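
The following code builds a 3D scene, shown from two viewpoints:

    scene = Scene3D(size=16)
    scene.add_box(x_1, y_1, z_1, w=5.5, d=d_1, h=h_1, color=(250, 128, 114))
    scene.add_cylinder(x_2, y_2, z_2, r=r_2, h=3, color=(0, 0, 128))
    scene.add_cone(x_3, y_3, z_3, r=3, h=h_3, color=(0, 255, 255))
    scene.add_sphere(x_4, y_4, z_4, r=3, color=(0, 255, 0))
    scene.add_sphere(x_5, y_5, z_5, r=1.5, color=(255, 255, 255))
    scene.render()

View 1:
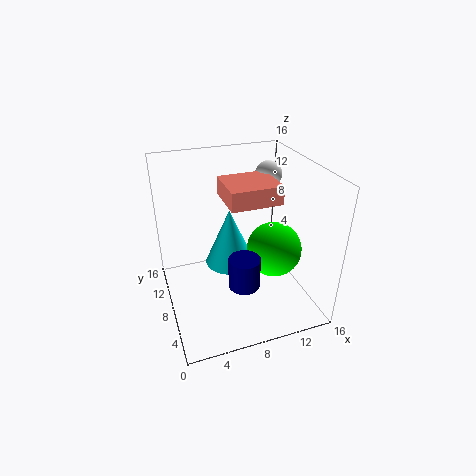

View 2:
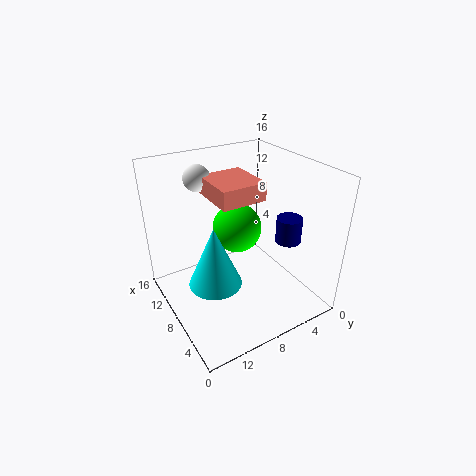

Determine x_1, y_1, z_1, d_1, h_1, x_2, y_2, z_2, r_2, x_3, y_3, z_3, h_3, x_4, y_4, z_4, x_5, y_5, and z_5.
x_1 = 6.5; y_1 = 5.5; z_1 = 12.5; d_1 = 5; h_1 = 2; x_2 = 6.5; y_2 = 2; z_2 = 6.5; r_2 = 1.5; x_3 = 8; y_3 = 11; z_3 = 3; h_3 = 7; x_4 = 11.5; y_4 = 6; z_4 = 7; x_5 = 12.5; y_5 = 10.5; z_5 = 14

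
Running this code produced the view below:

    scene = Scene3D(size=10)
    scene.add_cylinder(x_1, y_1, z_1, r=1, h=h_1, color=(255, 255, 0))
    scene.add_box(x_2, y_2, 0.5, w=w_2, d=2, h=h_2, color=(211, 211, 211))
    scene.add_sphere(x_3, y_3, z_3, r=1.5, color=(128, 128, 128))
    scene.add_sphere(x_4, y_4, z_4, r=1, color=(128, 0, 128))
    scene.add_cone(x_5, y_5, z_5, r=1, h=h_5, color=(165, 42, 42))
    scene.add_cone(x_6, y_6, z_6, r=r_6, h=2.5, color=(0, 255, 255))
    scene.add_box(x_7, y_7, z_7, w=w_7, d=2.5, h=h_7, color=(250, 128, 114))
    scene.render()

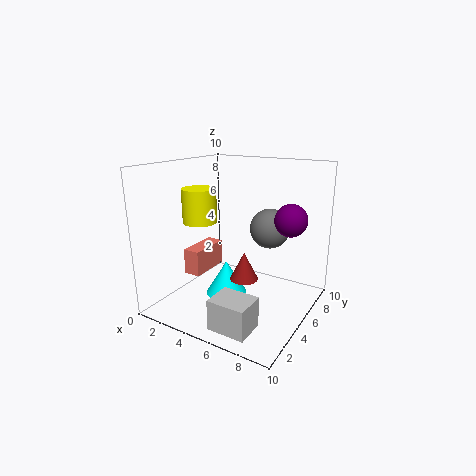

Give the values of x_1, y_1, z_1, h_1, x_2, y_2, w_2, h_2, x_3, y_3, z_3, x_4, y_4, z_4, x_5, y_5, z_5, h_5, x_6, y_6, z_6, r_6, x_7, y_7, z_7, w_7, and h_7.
x_1 = 4.5; y_1 = 1.5; z_1 = 7; h_1 = 2; x_2 = 5.5; y_2 = 0.5; w_2 = 2.5; h_2 = 2; x_3 = 6; y_3 = 8; z_3 = 5; x_4 = 9; y_4 = 4.5; z_4 = 7; x_5 = 5.5; y_5 = 5; z_5 = 2; h_5 = 2; x_6 = 4; y_6 = 5; z_6 = 0.5; r_6 = 1.5; x_7 = 4; y_7 = 0.5; z_7 = 4; w_7 = 1; h_7 = 1.5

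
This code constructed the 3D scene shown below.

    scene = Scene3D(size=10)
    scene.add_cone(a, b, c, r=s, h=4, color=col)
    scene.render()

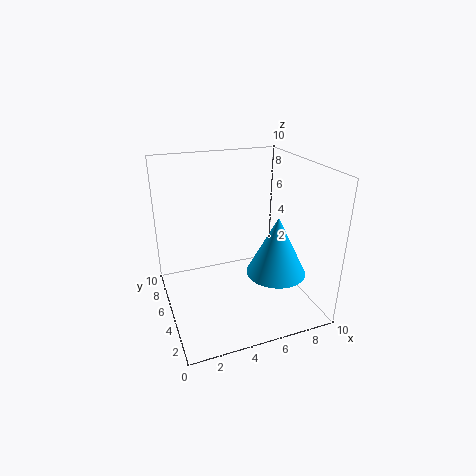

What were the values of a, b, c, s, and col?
a = 7
b = 3
c = 3
s = 2
col = 'deepskyblue'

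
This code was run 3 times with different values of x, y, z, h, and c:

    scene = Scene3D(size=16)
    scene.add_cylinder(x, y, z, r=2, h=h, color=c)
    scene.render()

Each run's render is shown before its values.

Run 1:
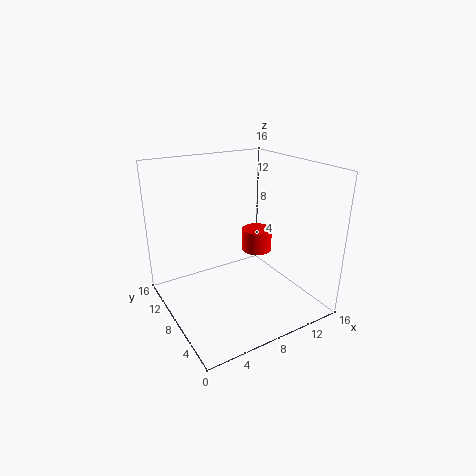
x = 14, y = 13, z = 3, h = 3, c = 'red'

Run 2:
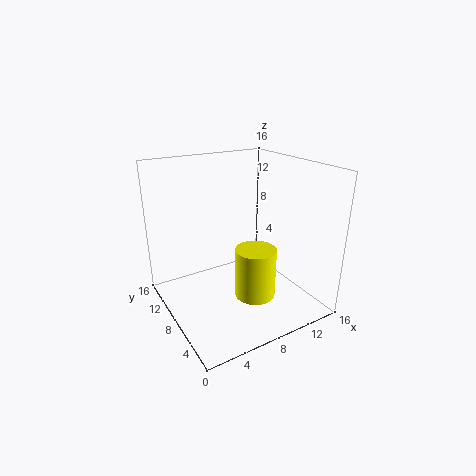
x = 7, y = 3, z = 4, h = 5, c = 'yellow'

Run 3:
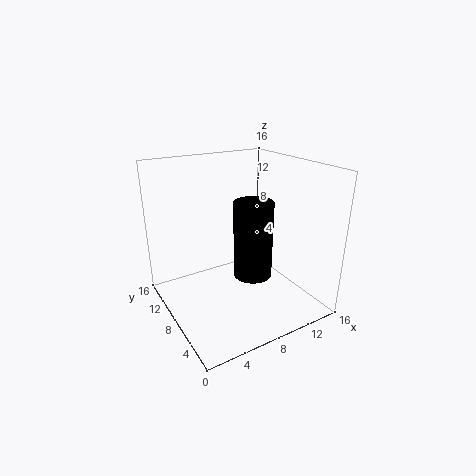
x = 8, y = 5, z = 5, h = 8, c = 'black'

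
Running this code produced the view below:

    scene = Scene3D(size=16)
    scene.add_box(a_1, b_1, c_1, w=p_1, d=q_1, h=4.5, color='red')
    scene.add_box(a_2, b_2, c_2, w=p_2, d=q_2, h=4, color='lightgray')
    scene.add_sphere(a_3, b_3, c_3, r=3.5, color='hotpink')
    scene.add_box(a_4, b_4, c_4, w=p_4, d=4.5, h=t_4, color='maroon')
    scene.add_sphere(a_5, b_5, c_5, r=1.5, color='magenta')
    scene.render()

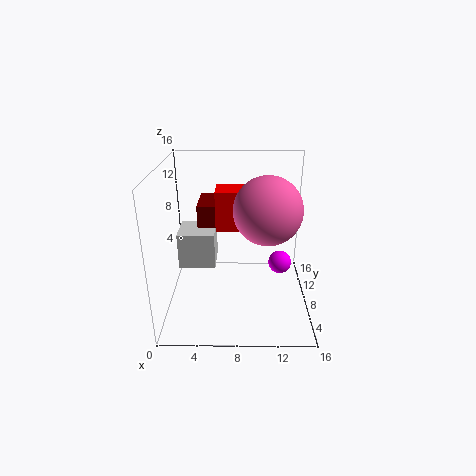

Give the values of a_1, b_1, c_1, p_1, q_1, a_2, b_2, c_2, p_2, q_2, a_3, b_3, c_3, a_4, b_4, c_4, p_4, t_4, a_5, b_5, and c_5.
a_1 = 5.5
b_1 = 8.5
c_1 = 8.5
p_1 = 4
q_1 = 3.5
a_2 = 1.5
b_2 = 6.5
c_2 = 5
p_2 = 4
q_2 = 4
a_3 = 11
b_3 = 6
c_3 = 12
a_4 = 3.5
b_4 = 8.5
c_4 = 8.5
p_4 = 3
t_4 = 3
a_5 = 13.5
b_5 = 13
c_5 = 2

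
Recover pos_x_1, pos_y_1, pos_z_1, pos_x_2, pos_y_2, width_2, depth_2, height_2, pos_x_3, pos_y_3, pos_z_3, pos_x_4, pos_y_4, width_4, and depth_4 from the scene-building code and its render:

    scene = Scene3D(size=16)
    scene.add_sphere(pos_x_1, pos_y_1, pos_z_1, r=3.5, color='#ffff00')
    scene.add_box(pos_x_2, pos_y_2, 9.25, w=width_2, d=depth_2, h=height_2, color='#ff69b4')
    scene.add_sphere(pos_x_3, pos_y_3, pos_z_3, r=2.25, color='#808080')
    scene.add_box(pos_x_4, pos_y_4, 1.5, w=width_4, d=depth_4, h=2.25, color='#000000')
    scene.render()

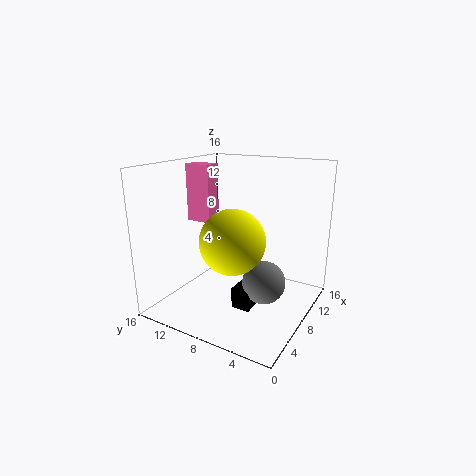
pos_x_1 = 6, pos_y_1 = 7.5, pos_z_1 = 8.25, pos_x_2 = 7.5, pos_y_2 = 11.5, width_2 = 2, depth_2 = 3, height_2 = 6.5, pos_x_3 = 6.5, pos_y_3 = 4, pos_z_3 = 4.25, pos_x_4 = 4.5, pos_y_4 = 4.75, width_4 = 3.5, depth_4 = 2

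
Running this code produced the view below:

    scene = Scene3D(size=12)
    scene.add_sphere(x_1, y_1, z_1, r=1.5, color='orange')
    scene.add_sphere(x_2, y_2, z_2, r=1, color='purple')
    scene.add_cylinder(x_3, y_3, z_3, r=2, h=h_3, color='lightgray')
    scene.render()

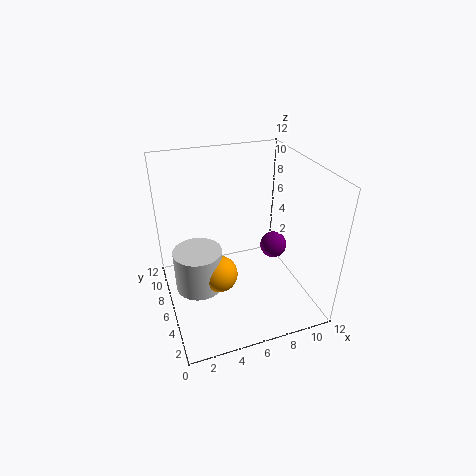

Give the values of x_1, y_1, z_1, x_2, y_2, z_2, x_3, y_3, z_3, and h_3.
x_1 = 4
y_1 = 5
z_1 = 3.5
x_2 = 8
y_2 = 3.5
z_2 = 6.5
x_3 = 2.5
y_3 = 6
z_3 = 2
h_3 = 3.5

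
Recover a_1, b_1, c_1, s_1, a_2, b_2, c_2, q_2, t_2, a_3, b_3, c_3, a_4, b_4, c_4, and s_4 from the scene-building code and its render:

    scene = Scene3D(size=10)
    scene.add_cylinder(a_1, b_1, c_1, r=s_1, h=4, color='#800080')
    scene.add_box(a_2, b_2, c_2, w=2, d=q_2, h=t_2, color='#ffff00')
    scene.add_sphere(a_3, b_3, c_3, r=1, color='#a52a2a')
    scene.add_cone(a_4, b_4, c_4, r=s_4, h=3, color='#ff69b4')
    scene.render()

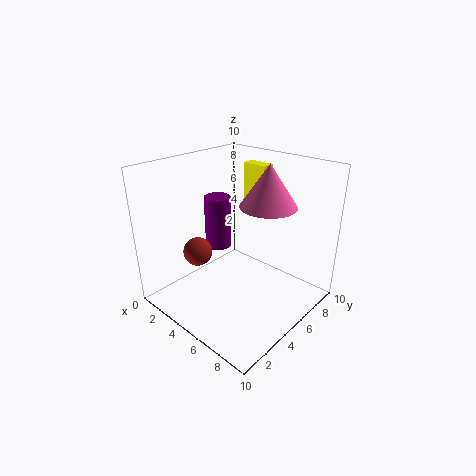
a_1 = 2, b_1 = 6, c_1 = 3, s_1 = 1, a_2 = 2, b_2 = 9, c_2 = 5, q_2 = 1, t_2 = 4, a_3 = 3, b_3 = 3, c_3 = 4, a_4 = 6, b_4 = 7, c_4 = 7, s_4 = 2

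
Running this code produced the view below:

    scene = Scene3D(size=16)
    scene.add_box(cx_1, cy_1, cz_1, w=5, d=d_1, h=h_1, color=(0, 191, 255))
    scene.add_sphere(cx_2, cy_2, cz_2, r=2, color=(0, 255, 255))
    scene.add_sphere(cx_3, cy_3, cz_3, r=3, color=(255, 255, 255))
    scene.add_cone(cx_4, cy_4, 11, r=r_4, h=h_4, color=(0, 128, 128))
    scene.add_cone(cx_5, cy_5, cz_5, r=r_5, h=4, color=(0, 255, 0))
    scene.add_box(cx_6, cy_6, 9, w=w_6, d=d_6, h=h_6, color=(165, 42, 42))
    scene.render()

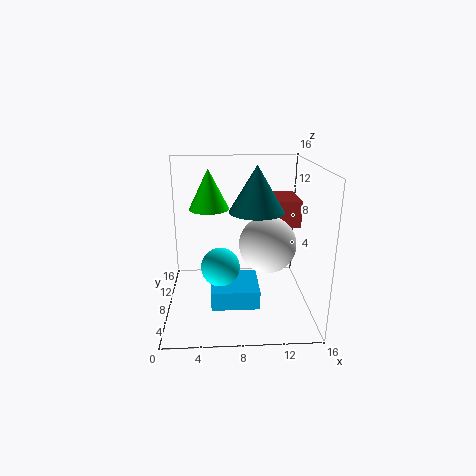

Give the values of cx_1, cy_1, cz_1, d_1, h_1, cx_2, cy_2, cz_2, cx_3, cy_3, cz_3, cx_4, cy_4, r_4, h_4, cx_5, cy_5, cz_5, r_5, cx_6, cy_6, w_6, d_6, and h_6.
cx_1 = 5
cy_1 = 3
cz_1 = 2
d_1 = 5
h_1 = 2
cx_2 = 6
cy_2 = 5
cz_2 = 6
cx_3 = 11
cy_3 = 6
cz_3 = 8
cx_4 = 10
cy_4 = 8
r_4 = 3
h_4 = 5
cx_5 = 5
cy_5 = 6
cz_5 = 12
r_5 = 2
cx_6 = 12
cy_6 = 8
w_6 = 3
d_6 = 5
h_6 = 3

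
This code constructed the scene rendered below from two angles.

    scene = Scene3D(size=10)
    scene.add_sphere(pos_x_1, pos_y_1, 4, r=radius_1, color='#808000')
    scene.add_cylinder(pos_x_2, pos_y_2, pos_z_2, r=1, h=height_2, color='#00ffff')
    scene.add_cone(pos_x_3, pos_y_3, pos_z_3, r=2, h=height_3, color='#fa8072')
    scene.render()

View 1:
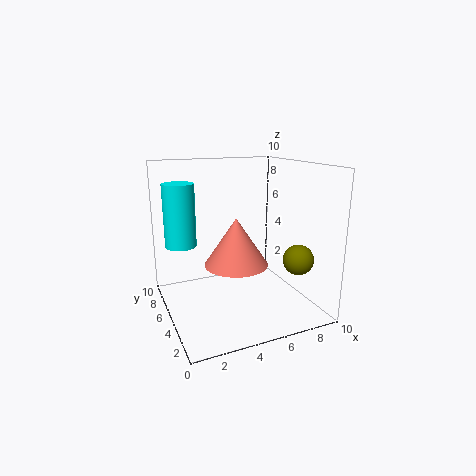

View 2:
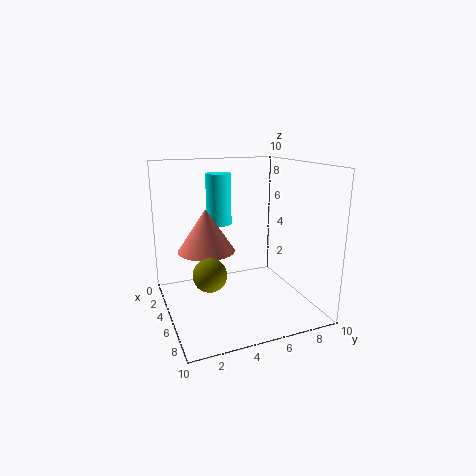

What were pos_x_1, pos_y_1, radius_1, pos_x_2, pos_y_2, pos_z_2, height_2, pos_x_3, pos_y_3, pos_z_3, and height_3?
pos_x_1 = 8
pos_y_1 = 2
radius_1 = 1
pos_x_2 = 1
pos_y_2 = 5
pos_z_2 = 5
height_2 = 4
pos_x_3 = 4
pos_y_3 = 3
pos_z_3 = 4
height_3 = 3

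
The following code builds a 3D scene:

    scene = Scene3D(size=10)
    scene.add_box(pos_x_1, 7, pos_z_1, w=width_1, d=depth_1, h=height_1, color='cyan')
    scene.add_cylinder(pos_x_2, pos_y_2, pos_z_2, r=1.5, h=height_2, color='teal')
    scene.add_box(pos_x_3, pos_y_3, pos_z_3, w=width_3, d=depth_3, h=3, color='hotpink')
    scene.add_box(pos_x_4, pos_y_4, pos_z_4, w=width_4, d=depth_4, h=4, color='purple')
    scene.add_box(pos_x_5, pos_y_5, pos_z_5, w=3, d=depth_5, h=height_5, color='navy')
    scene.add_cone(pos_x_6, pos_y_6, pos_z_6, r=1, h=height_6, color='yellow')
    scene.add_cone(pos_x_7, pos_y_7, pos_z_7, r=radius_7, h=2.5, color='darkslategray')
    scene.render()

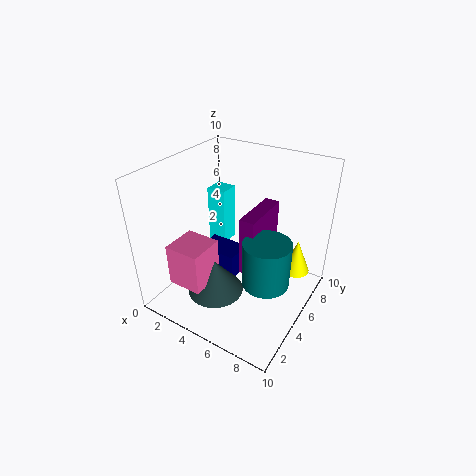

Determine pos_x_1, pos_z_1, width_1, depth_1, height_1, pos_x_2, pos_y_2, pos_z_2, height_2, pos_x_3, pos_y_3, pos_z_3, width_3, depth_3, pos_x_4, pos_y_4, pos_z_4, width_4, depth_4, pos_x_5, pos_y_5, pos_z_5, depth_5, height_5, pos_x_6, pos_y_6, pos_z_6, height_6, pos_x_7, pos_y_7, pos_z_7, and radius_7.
pos_x_1 = 1; pos_z_1 = 2.5; width_1 = 1.5; depth_1 = 1.5; height_1 = 4.5; pos_x_2 = 8; pos_y_2 = 3.5; pos_z_2 = 3.5; height_2 = 3; pos_x_3 = 1.5; pos_y_3 = 1.5; pos_z_3 = 2; width_3 = 2.5; depth_3 = 2.5; pos_x_4 = 6; pos_y_4 = 3.5; pos_z_4 = 3.5; width_4 = 1; depth_4 = 3.5; pos_x_5 = 1.5; pos_y_5 = 5; pos_z_5 = 1; depth_5 = 2; height_5 = 2; pos_x_6 = 8.5; pos_y_6 = 7.5; pos_z_6 = 2; height_6 = 2.5; pos_x_7 = 4; pos_y_7 = 3.5; pos_z_7 = 1; radius_7 = 2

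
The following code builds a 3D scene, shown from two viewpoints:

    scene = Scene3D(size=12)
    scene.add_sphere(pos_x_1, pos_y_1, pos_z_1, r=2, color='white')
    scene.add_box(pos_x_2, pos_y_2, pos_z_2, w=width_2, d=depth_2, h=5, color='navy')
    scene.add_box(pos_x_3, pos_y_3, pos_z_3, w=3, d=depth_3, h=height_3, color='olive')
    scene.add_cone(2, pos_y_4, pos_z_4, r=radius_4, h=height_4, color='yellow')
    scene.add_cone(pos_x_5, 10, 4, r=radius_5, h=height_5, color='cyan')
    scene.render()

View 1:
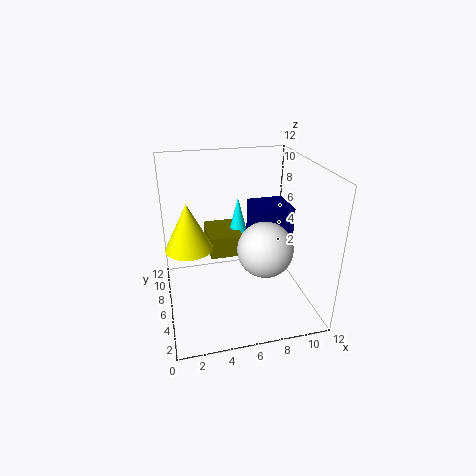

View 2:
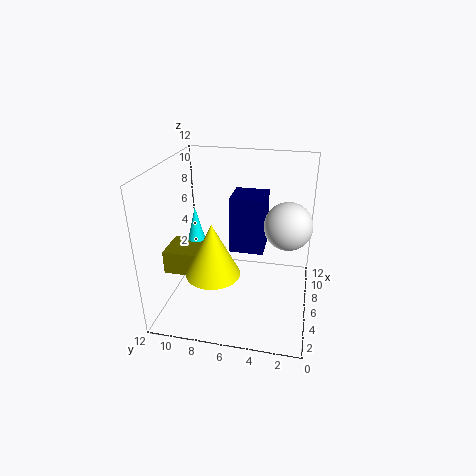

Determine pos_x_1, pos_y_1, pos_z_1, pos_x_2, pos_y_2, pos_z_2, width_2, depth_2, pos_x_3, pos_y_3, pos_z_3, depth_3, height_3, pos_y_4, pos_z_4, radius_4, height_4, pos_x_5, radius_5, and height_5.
pos_x_1 = 7; pos_y_1 = 2; pos_z_1 = 7; pos_x_2 = 7; pos_y_2 = 4; pos_z_2 = 4; width_2 = 3; depth_2 = 3; pos_x_3 = 4; pos_y_3 = 8; pos_z_3 = 3; depth_3 = 4; height_3 = 2; pos_y_4 = 7; pos_z_4 = 5; radius_4 = 2; height_4 = 4; pos_x_5 = 7; radius_5 = 1; height_5 = 4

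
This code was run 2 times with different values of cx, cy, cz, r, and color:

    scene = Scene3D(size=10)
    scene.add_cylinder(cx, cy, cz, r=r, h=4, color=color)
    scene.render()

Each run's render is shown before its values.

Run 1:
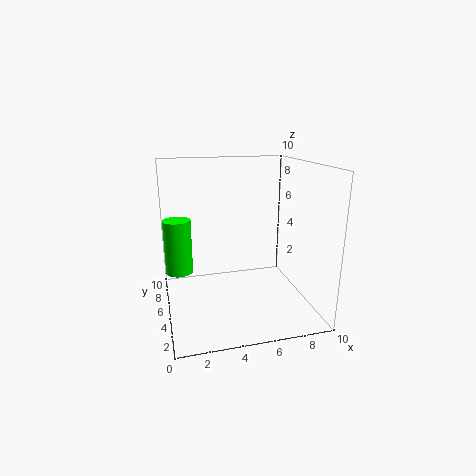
cx = 1
cy = 7
cz = 2
r = 1
color = 'lime'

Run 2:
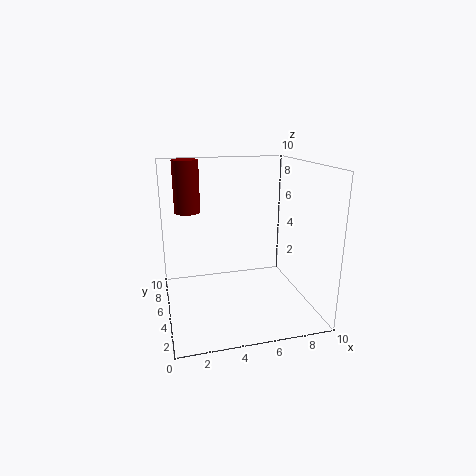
cx = 2
cy = 9
cz = 6
r = 1
color = 'maroon'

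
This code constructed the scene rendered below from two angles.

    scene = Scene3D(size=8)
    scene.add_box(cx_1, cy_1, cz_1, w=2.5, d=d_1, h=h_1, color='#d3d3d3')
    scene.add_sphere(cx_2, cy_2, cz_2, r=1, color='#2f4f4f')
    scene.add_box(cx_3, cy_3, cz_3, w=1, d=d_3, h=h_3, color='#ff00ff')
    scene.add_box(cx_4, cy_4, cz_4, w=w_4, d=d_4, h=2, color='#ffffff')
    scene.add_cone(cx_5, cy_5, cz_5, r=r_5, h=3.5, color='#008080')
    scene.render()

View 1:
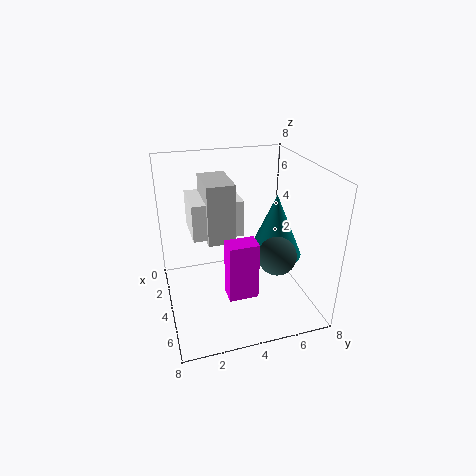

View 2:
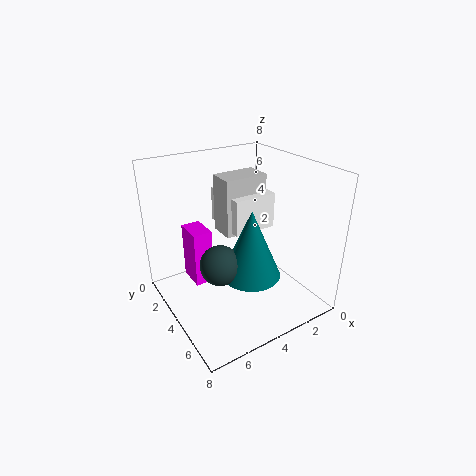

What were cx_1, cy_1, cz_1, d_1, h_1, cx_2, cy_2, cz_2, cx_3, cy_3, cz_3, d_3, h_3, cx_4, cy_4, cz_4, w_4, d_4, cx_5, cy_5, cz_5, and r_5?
cx_1 = 2, cy_1 = 2.25, cz_1 = 4, d_1 = 1.5, h_1 = 3.25, cx_2 = 6, cy_2 = 5.5, cz_2 = 3.75, cx_3 = 5.75, cy_3 = 2.75, cz_3 = 2, d_3 = 1.5, h_3 = 3, cx_4 = 1.75, cy_4 = 1.5, cz_4 = 4.25, w_4 = 2.5, d_4 = 2.75, cx_5 = 4.5, cy_5 = 6, cz_5 = 3, r_5 = 1.5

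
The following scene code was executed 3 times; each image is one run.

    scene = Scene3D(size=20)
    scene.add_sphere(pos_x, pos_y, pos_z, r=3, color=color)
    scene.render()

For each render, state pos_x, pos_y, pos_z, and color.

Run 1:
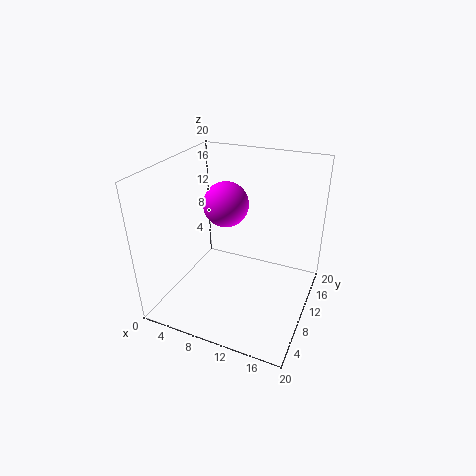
pos_x = 8.5, pos_y = 9.5, pos_z = 15, color = 'magenta'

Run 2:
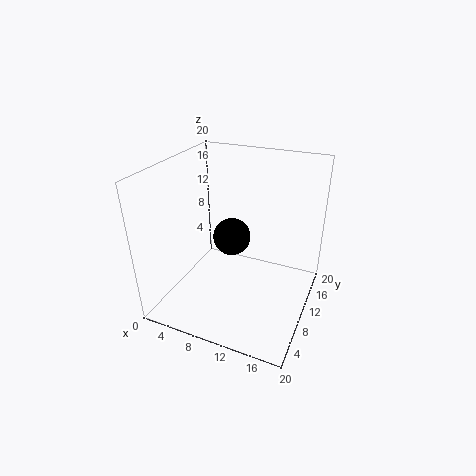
pos_x = 6.5, pos_y = 15.5, pos_z = 6.5, color = 'black'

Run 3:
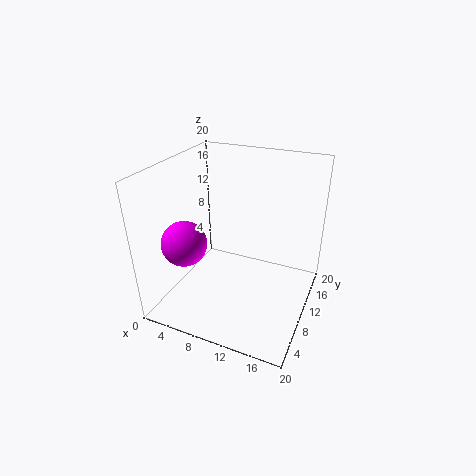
pos_x = 4.5, pos_y = 5, pos_z = 10.5, color = 'magenta'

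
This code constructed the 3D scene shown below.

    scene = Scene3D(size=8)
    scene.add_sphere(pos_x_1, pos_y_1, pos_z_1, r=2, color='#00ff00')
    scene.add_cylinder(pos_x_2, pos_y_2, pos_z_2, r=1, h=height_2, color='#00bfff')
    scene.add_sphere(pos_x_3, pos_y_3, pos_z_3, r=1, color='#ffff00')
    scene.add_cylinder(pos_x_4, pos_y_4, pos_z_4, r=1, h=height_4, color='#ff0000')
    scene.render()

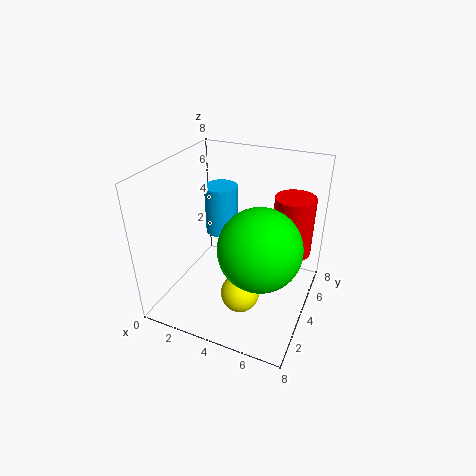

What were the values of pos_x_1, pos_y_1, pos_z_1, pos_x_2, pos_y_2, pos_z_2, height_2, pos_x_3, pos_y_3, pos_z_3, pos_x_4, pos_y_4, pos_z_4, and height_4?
pos_x_1 = 6; pos_y_1 = 2; pos_z_1 = 5; pos_x_2 = 2; pos_y_2 = 6; pos_z_2 = 3; height_2 = 3; pos_x_3 = 5; pos_y_3 = 2; pos_z_3 = 2; pos_x_4 = 7; pos_y_4 = 4; pos_z_4 = 4; height_4 = 3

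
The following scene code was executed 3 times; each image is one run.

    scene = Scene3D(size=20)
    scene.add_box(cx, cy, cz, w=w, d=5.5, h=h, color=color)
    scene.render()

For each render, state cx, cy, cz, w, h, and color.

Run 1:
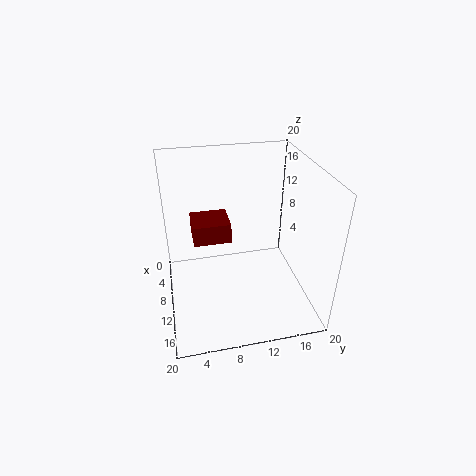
cx = 3; cy = 4; cz = 8; w = 5; h = 3; color = 'maroon'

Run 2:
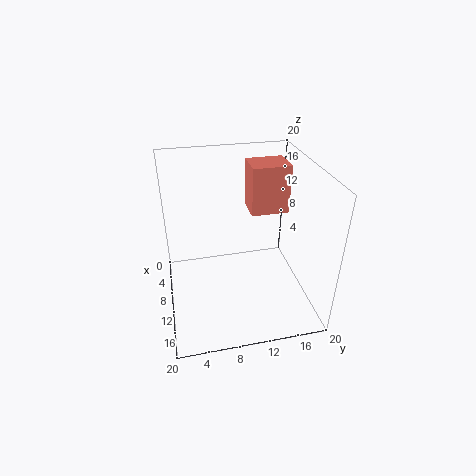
cx = 3.5; cy = 12.5; cz = 12; w = 4.5; h = 7; color = 'salmon'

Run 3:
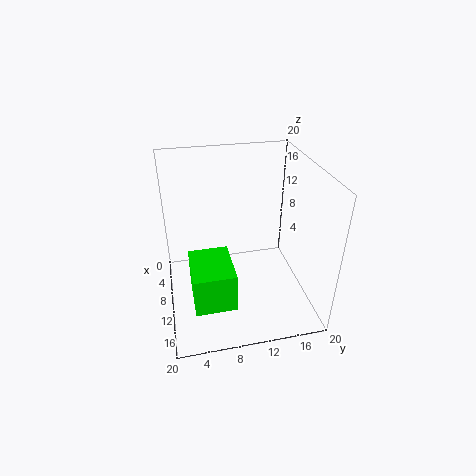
cx = 9.5; cy = 3; cz = 3; w = 7; h = 5.5; color = 'lime'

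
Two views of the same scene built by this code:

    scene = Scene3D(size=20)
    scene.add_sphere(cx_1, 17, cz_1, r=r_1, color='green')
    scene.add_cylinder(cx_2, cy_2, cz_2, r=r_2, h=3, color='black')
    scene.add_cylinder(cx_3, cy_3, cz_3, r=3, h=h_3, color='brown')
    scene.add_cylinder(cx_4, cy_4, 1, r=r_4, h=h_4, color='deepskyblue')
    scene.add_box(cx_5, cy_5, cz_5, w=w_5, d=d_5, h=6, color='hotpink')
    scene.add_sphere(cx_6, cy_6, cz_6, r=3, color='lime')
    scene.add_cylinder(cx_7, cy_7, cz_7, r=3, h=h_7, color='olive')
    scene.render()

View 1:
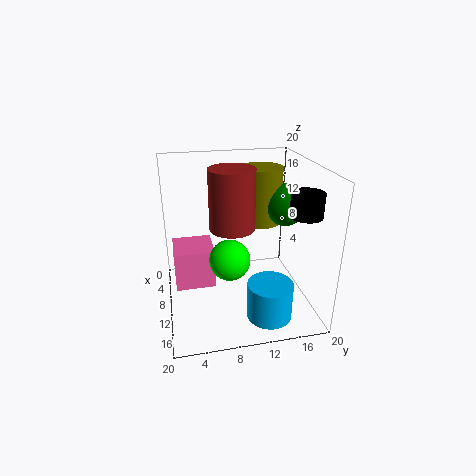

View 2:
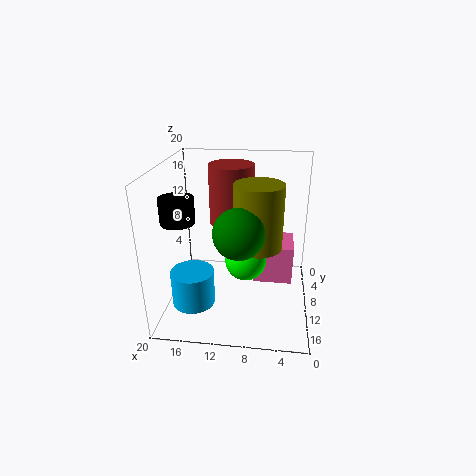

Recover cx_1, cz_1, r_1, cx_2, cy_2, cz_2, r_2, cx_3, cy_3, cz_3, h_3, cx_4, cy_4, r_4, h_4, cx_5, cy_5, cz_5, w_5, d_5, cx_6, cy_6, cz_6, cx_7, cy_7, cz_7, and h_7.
cx_1 = 9; cz_1 = 14; r_1 = 3; cx_2 = 16; cy_2 = 17; cz_2 = 15; r_2 = 2; cx_3 = 11; cy_3 = 9; cz_3 = 12; h_3 = 8; cx_4 = 16; cy_4 = 13; r_4 = 3; h_4 = 5; cx_5 = 2; cy_5 = 1; cz_5 = 1; w_5 = 6; d_5 = 6; cx_6 = 9; cy_6 = 9; cz_6 = 6; cx_7 = 7; cy_7 = 14; cz_7 = 11; h_7 = 8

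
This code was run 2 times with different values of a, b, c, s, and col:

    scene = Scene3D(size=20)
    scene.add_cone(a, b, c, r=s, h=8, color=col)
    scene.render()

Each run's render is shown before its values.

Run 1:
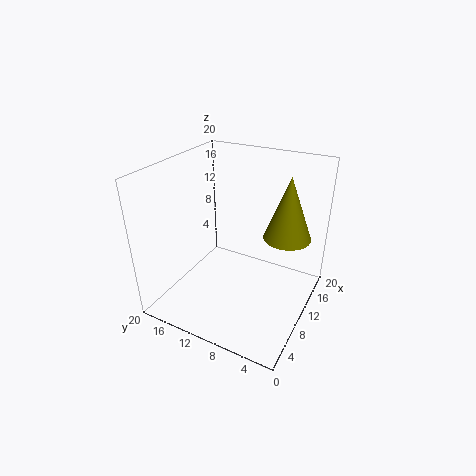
a = 10; b = 3; c = 12; s = 3; col = 'olive'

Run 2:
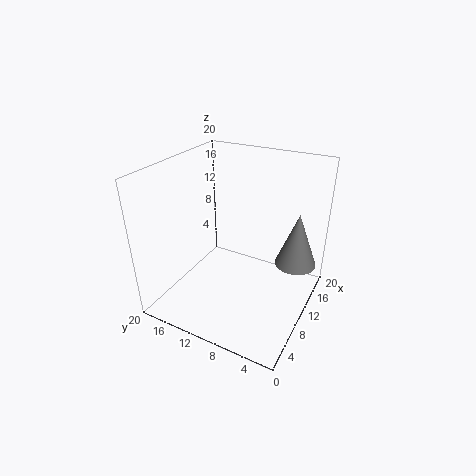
a = 15; b = 3; c = 5; s = 3; col = 'gray'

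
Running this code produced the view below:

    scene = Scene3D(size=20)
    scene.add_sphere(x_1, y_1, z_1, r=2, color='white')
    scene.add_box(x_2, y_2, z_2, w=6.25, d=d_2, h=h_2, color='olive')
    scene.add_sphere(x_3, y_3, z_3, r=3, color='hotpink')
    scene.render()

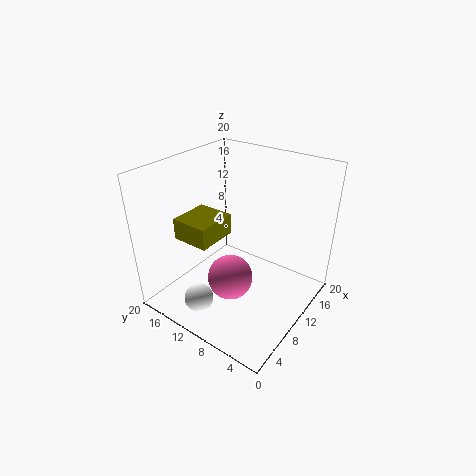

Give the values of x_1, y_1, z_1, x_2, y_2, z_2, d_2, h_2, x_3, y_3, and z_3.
x_1 = 3.75; y_1 = 12.25; z_1 = 2.5; x_2 = 7; y_2 = 13.75; z_2 = 8; d_2 = 5.75; h_2 = 3.25; x_3 = 6.5; y_3 = 8.75; z_3 = 6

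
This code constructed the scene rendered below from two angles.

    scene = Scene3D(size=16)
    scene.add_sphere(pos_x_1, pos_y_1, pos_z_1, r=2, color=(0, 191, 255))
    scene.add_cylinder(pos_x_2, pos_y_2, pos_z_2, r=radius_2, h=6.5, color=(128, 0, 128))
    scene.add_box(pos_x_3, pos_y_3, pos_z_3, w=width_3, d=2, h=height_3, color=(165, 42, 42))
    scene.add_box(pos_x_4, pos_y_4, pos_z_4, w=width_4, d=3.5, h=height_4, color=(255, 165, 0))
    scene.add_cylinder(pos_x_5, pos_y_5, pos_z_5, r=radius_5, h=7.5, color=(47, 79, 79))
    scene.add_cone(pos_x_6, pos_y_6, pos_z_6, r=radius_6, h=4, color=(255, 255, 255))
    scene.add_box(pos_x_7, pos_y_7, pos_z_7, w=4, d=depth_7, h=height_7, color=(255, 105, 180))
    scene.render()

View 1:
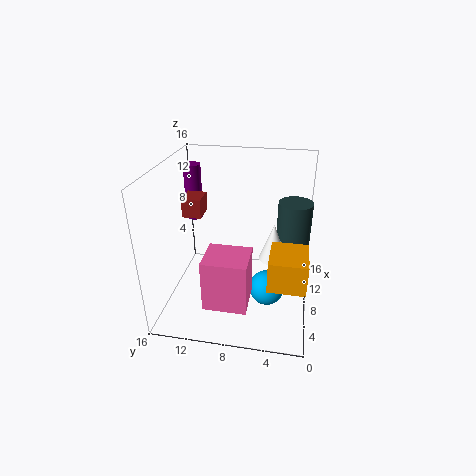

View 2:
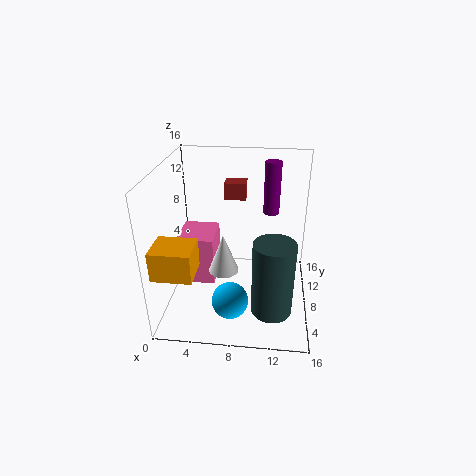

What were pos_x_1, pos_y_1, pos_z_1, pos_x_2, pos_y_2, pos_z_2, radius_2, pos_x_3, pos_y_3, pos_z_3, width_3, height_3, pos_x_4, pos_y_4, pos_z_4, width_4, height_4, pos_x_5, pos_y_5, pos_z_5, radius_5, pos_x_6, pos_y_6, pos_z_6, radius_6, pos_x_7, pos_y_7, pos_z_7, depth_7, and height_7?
pos_x_1 = 7.5
pos_y_1 = 4.5
pos_z_1 = 2
pos_x_2 = 11.5
pos_y_2 = 14
pos_z_2 = 8.5
radius_2 = 1
pos_x_3 = 6
pos_y_3 = 11.5
pos_z_3 = 11
width_3 = 2.5
height_3 = 2
pos_x_4 = 0.5
pos_y_4 = 0.5
pos_z_4 = 7
width_4 = 4
height_4 = 3
pos_x_5 = 12
pos_y_5 = 2
pos_z_5 = 3.5
radius_5 = 2
pos_x_6 = 7
pos_y_6 = 4
pos_z_6 = 6.5
radius_6 = 1.5
pos_x_7 = 1.5
pos_y_7 = 6
pos_z_7 = 3
depth_7 = 4.5
height_7 = 5.5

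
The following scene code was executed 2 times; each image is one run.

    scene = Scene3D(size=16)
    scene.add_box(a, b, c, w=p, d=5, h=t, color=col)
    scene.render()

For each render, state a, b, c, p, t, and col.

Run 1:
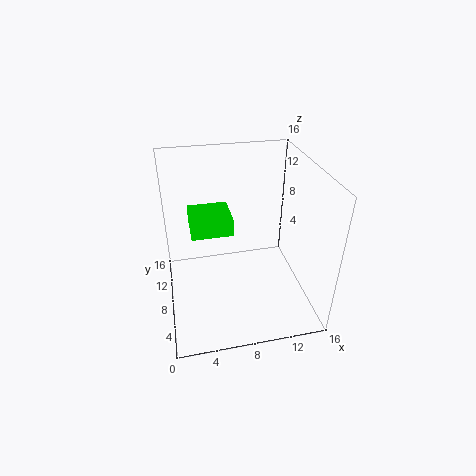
a = 3, b = 10, c = 7, p = 5, t = 2, col = 'lime'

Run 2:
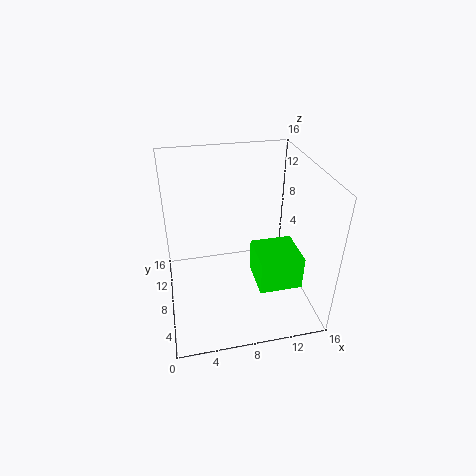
a = 10, b = 5, c = 2, p = 5, t = 4, col = 'lime'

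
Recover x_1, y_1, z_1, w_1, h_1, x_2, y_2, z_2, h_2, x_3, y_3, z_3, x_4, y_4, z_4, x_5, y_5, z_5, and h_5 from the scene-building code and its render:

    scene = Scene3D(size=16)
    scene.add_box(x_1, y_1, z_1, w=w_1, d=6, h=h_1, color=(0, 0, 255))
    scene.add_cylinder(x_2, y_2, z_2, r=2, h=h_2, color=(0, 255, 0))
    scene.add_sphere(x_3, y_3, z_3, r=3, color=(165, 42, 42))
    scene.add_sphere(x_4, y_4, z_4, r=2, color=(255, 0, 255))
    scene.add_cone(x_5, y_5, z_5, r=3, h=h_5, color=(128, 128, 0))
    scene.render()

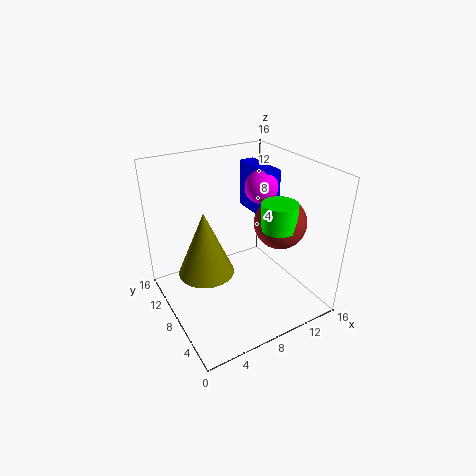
x_1 = 13
y_1 = 10
z_1 = 8
w_1 = 2
h_1 = 6
x_2 = 12
y_2 = 6
z_2 = 9
h_2 = 3
x_3 = 13
y_3 = 7
z_3 = 9
x_4 = 13
y_4 = 11
z_4 = 12
x_5 = 4
y_5 = 8
z_5 = 5
h_5 = 7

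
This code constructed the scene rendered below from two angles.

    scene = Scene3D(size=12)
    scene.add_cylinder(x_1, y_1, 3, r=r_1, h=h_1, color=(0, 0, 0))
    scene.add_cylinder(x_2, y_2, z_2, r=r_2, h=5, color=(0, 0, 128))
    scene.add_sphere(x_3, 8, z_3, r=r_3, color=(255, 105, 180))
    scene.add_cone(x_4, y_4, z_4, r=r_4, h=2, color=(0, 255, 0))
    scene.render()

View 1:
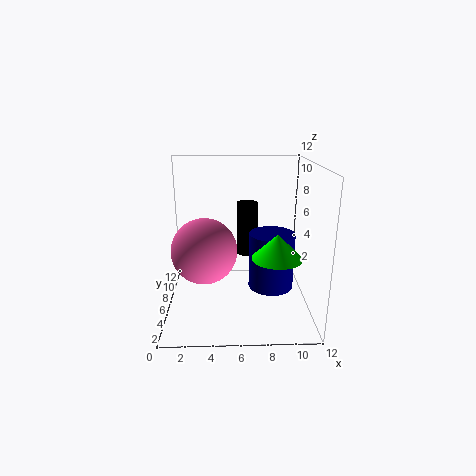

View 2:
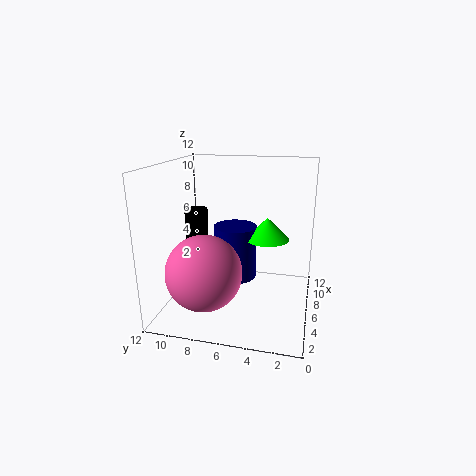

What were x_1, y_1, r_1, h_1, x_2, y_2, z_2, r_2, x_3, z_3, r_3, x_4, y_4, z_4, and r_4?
x_1 = 7, y_1 = 10, r_1 = 1, h_1 = 5, x_2 = 9, y_2 = 7, z_2 = 1, r_2 = 2, x_3 = 3, z_3 = 4, r_3 = 3, x_4 = 9, y_4 = 4, z_4 = 5, r_4 = 2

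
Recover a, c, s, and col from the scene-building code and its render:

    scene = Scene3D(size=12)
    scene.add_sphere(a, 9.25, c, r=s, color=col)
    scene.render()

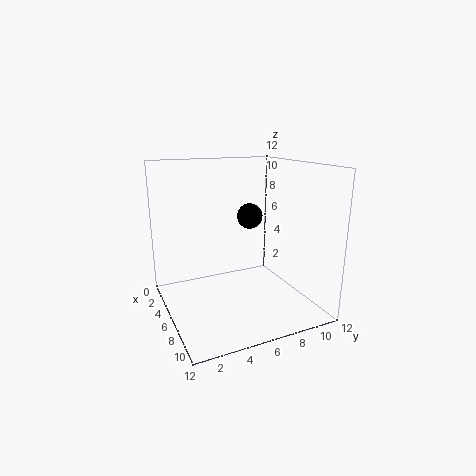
a = 1.75, c = 6.5, s = 1.25, col = 'black'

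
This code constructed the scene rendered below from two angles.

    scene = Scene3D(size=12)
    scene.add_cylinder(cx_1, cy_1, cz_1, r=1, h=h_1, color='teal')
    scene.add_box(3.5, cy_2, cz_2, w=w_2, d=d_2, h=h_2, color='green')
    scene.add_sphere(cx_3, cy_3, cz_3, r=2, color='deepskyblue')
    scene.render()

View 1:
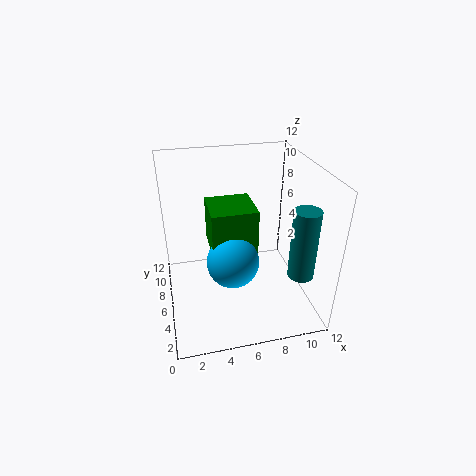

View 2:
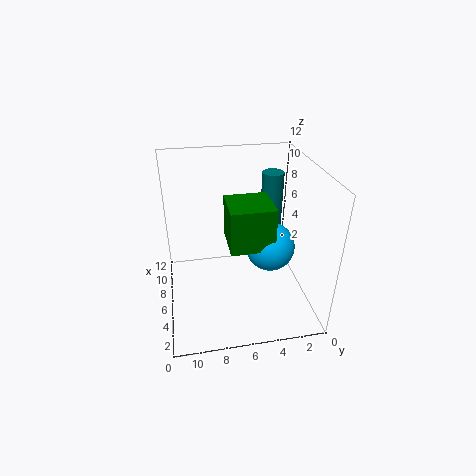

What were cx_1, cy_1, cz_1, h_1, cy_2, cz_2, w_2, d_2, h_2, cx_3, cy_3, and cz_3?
cx_1 = 10; cy_1 = 2; cz_1 = 4.5; h_1 = 5.5; cy_2 = 3.5; cz_2 = 6; w_2 = 3.5; d_2 = 3.5; h_2 = 3.5; cx_3 = 5; cy_3 = 3.5; cz_3 = 5.5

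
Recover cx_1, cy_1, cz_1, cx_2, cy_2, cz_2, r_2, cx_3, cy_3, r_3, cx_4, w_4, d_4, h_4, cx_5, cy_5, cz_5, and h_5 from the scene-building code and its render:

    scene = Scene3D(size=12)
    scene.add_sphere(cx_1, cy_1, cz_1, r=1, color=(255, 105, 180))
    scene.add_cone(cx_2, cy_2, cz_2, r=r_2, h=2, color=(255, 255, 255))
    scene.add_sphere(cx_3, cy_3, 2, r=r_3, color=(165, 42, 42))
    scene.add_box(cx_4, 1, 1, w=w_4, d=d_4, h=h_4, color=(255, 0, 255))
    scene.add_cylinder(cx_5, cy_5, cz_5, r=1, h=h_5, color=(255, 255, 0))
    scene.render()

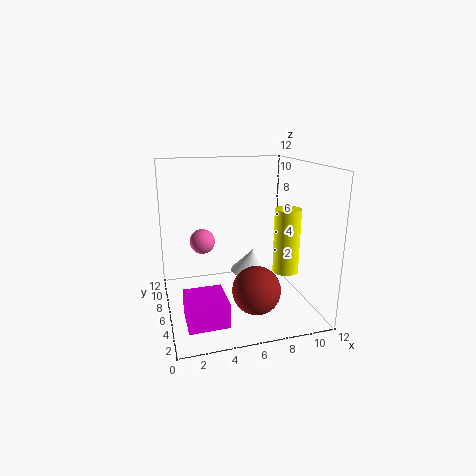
cx_1 = 3; cy_1 = 6; cz_1 = 6; cx_2 = 8; cy_2 = 8; cz_2 = 2; r_2 = 2; cx_3 = 7; cy_3 = 4; r_3 = 2; cx_4 = 1; w_4 = 3; d_4 = 3; h_4 = 2; cx_5 = 9; cy_5 = 3; cz_5 = 4; h_5 = 5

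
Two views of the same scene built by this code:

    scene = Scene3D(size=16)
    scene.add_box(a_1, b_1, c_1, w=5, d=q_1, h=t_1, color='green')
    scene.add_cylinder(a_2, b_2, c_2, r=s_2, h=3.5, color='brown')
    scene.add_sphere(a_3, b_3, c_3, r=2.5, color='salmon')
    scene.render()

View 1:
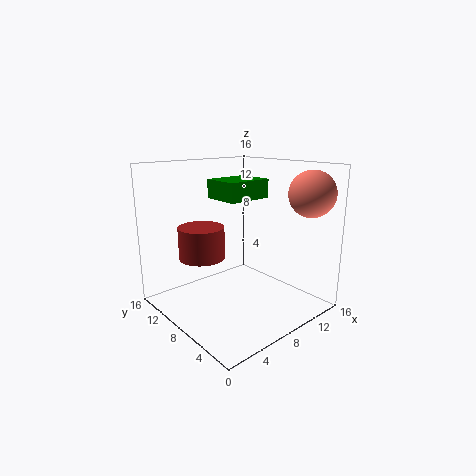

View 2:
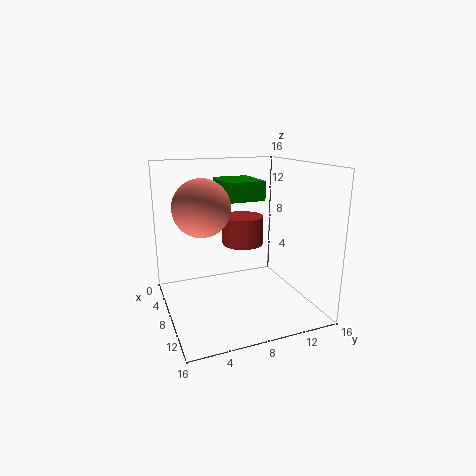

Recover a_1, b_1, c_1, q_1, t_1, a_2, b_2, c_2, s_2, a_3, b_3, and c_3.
a_1 = 5.5; b_1 = 6; c_1 = 12.5; q_1 = 4; t_1 = 2; a_2 = 4.5; b_2 = 10; c_2 = 6; s_2 = 2.5; a_3 = 13.5; b_3 = 2.5; c_3 = 13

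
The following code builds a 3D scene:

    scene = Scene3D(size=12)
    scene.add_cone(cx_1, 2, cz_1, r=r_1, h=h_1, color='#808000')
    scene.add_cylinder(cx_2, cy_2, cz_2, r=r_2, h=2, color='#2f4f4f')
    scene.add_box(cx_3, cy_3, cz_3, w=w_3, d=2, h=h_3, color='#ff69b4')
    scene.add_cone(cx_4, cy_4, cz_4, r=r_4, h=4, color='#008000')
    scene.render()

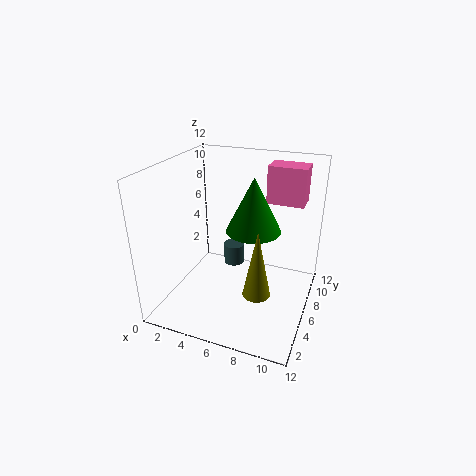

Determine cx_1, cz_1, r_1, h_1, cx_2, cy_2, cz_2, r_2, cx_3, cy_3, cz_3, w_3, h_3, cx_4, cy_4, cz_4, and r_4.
cx_1 = 9
cz_1 = 4
r_1 = 1
h_1 = 5
cx_2 = 4
cy_2 = 10
cz_2 = 1
r_2 = 1
cx_3 = 8
cy_3 = 7
cz_3 = 9
w_3 = 3
h_3 = 3
cx_4 = 8
cy_4 = 4
cz_4 = 8
r_4 = 2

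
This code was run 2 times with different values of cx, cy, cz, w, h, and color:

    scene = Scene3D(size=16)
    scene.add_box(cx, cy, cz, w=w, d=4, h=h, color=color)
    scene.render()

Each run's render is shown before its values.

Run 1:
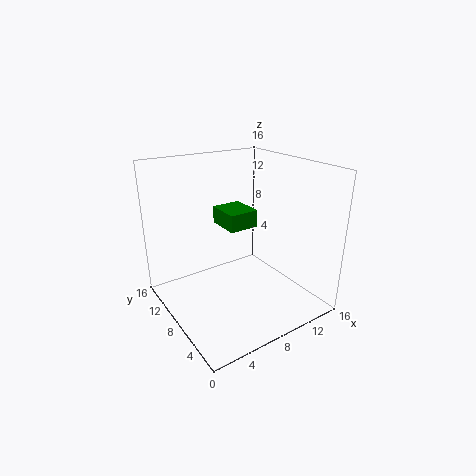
cx = 7.5, cy = 8.5, cz = 8.5, w = 3.5, h = 2, color = 'green'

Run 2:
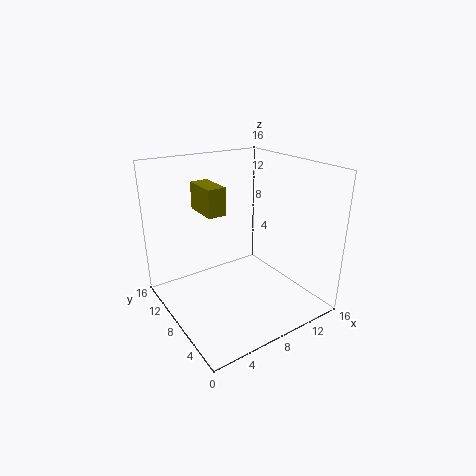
cx = 4.5, cy = 8, cz = 11, w = 2, h = 3, color = 'olive'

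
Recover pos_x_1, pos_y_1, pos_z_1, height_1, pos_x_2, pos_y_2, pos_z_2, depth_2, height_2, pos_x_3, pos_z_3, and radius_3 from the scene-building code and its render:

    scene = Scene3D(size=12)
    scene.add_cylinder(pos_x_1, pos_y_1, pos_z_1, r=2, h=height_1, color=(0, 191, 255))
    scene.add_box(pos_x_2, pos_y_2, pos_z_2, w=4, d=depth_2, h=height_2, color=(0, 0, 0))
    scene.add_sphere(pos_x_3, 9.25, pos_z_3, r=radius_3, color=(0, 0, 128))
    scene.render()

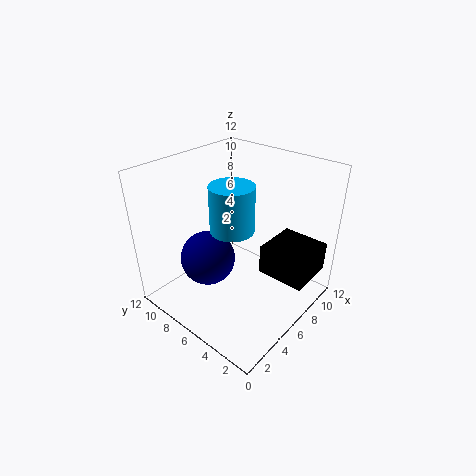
pos_x_1 = 7.25; pos_y_1 = 7.75; pos_z_1 = 5.5; height_1 = 4.25; pos_x_2 = 6.75; pos_y_2 = 0.25; pos_z_2 = 3; depth_2 = 4; height_2 = 2.5; pos_x_3 = 5.5; pos_z_3 = 2.75; radius_3 = 2.5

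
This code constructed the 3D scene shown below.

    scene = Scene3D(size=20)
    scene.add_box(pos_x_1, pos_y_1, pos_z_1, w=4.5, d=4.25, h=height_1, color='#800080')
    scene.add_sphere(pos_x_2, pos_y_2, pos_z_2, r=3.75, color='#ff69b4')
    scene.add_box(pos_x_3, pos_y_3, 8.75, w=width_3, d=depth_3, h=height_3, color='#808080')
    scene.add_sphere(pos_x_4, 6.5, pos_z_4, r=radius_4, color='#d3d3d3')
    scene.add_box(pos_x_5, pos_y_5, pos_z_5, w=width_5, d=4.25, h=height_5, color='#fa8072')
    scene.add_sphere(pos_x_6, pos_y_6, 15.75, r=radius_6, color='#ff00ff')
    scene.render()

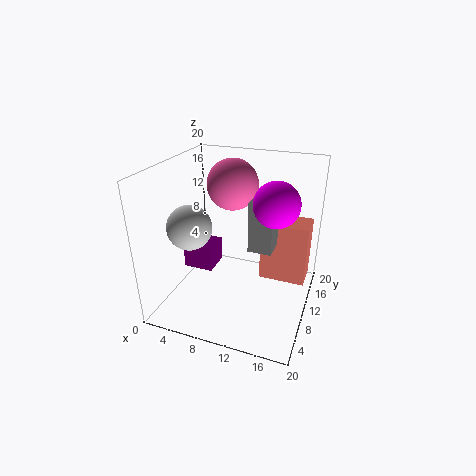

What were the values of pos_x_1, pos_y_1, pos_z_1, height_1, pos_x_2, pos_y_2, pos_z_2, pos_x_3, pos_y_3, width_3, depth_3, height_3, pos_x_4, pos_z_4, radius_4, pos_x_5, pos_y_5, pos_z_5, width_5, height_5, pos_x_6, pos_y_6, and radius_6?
pos_x_1 = 1, pos_y_1 = 10.25, pos_z_1 = 3.25, height_1 = 3.75, pos_x_2 = 7.5, pos_y_2 = 14.5, pos_z_2 = 16, pos_x_3 = 11.75, pos_y_3 = 9, width_3 = 3.25, depth_3 = 3.5, height_3 = 7, pos_x_4 = 4.5, pos_z_4 = 12.25, radius_4 = 3, pos_x_5 = 12.5, pos_y_5 = 12.5, pos_z_5 = 2.5, width_5 = 6.75, height_5 = 9, pos_x_6 = 15.25, pos_y_6 = 9.75, radius_6 = 3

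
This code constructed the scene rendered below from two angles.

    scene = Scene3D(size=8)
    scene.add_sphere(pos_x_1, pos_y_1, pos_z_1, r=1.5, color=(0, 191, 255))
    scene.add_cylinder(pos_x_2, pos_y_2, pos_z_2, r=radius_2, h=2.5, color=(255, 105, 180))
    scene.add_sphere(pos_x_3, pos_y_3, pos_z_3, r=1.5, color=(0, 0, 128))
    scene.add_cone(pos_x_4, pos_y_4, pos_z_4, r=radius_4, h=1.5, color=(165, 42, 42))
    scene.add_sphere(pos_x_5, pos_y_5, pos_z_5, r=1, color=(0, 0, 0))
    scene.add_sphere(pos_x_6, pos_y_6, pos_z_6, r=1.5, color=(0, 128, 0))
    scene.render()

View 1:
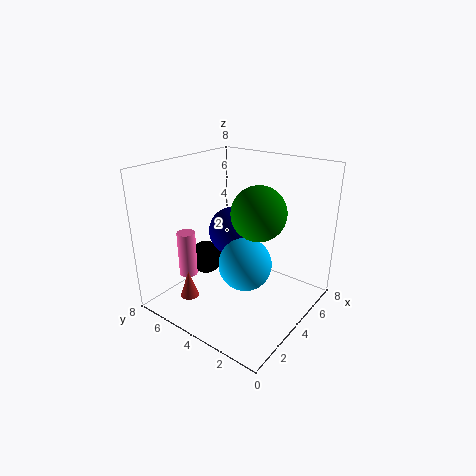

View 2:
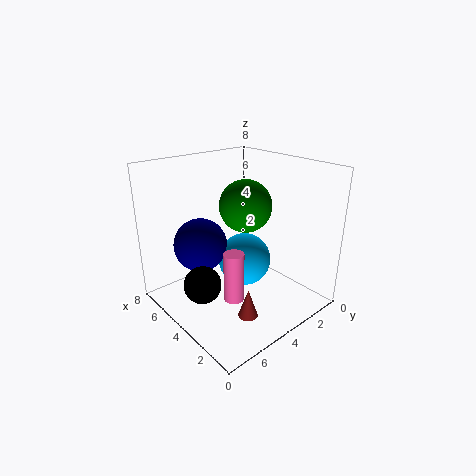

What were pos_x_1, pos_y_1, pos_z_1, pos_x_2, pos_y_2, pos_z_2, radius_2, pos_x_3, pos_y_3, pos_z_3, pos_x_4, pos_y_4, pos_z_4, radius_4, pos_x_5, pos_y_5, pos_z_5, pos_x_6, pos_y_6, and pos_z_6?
pos_x_1 = 4
pos_y_1 = 3.5
pos_z_1 = 2.5
pos_x_2 = 2
pos_y_2 = 6
pos_z_2 = 2
radius_2 = 0.5
pos_x_3 = 5.5
pos_y_3 = 5.5
pos_z_3 = 3.5
pos_x_4 = 1.5
pos_y_4 = 5.5
pos_z_4 = 1
radius_4 = 0.5
pos_x_5 = 4
pos_y_5 = 6.5
pos_z_5 = 2
pos_x_6 = 4.5
pos_y_6 = 3
pos_z_6 = 5.5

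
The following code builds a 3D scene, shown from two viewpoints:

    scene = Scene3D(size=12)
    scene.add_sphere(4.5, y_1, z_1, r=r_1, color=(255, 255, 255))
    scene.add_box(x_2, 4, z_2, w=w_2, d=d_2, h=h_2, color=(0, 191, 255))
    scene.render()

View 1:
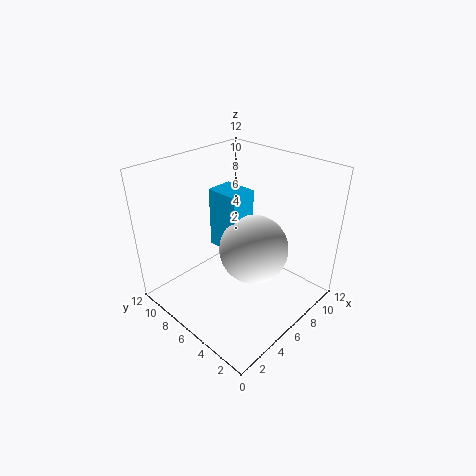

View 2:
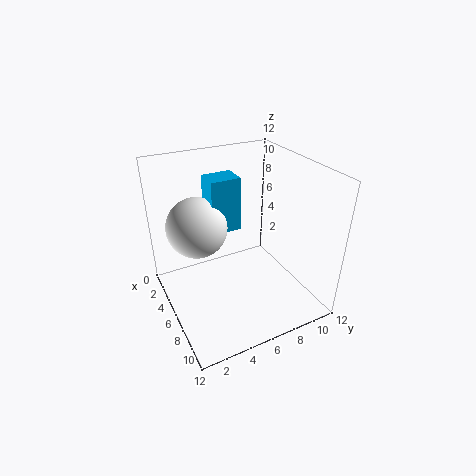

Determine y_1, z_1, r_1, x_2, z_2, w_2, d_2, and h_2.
y_1 = 3, z_1 = 7, r_1 = 2.5, x_2 = 3.5, z_2 = 6.5, w_2 = 2, d_2 = 2.5, h_2 = 4.5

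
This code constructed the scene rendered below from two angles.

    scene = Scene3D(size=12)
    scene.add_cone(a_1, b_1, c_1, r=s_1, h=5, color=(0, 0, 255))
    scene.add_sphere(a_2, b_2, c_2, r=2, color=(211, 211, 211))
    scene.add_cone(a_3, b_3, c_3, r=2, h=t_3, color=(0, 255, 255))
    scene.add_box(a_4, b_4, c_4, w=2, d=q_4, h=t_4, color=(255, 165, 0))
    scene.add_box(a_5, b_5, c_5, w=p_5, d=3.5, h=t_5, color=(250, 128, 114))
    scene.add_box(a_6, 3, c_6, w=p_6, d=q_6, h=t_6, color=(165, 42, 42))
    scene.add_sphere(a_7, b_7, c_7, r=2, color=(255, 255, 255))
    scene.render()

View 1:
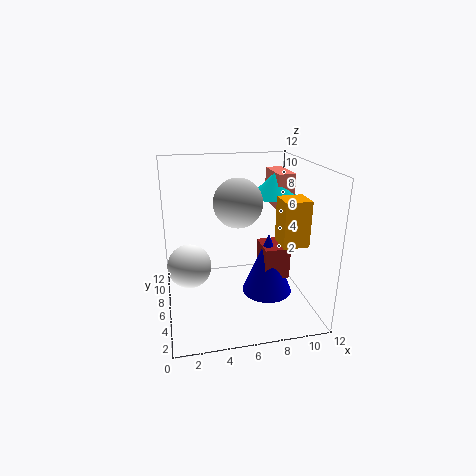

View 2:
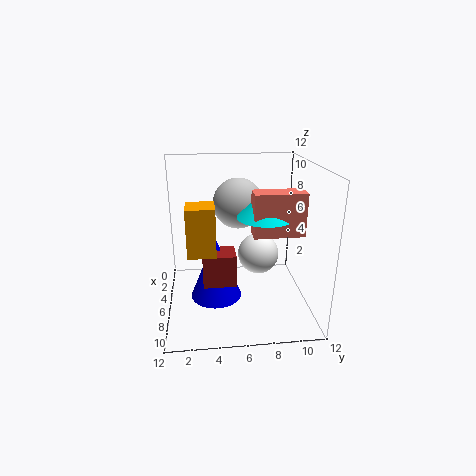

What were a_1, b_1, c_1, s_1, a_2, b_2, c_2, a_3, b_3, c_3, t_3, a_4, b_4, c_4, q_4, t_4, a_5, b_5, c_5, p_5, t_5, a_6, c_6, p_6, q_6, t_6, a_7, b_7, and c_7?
a_1 = 8; b_1 = 4; c_1 = 2; s_1 = 2; a_2 = 6; b_2 = 6; c_2 = 9; a_3 = 9.5; b_3 = 7.5; c_3 = 9; t_3 = 2; a_4 = 8.5; b_4 = 2; c_4 = 6.5; q_4 = 2; t_4 = 3.5; a_5 = 9.5; b_5 = 6.5; c_5 = 8; p_5 = 1.5; t_5 = 3; a_6 = 7.5; c_6 = 3.5; p_6 = 2; q_6 = 2.5; t_6 = 2.5; a_7 = 2; b_7 = 8.5; c_7 = 2.5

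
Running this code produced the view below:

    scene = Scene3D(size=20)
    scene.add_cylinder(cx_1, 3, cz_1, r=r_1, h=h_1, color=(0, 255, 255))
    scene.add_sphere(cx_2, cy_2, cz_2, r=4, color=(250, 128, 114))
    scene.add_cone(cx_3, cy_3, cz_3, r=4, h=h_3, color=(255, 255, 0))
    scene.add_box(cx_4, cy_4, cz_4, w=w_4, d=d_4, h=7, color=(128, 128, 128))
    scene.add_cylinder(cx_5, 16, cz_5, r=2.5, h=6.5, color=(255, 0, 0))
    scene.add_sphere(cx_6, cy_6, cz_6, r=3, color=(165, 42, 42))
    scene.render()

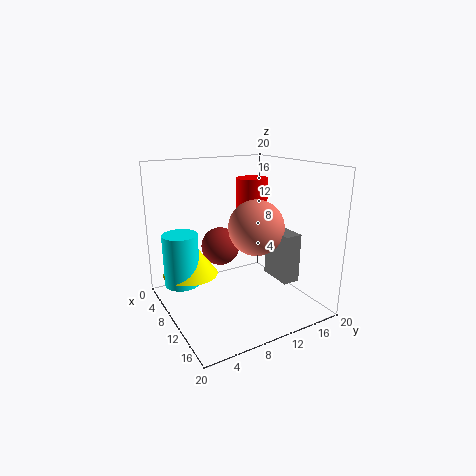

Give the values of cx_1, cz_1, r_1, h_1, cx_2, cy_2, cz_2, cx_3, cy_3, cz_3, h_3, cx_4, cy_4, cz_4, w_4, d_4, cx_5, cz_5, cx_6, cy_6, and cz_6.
cx_1 = 6, cz_1 = 3, r_1 = 2.5, h_1 = 7.5, cx_2 = 10, cy_2 = 13, cz_2 = 11, cx_3 = 5.5, cy_3 = 4.5, cz_3 = 4, h_3 = 5.5, cx_4 = 9.5, cy_4 = 15, cz_4 = 3.5, w_4 = 5, d_4 = 2.5, cx_5 = 4, cz_5 = 10.5, cx_6 = 3.5, cy_6 = 10.5, cz_6 = 6.5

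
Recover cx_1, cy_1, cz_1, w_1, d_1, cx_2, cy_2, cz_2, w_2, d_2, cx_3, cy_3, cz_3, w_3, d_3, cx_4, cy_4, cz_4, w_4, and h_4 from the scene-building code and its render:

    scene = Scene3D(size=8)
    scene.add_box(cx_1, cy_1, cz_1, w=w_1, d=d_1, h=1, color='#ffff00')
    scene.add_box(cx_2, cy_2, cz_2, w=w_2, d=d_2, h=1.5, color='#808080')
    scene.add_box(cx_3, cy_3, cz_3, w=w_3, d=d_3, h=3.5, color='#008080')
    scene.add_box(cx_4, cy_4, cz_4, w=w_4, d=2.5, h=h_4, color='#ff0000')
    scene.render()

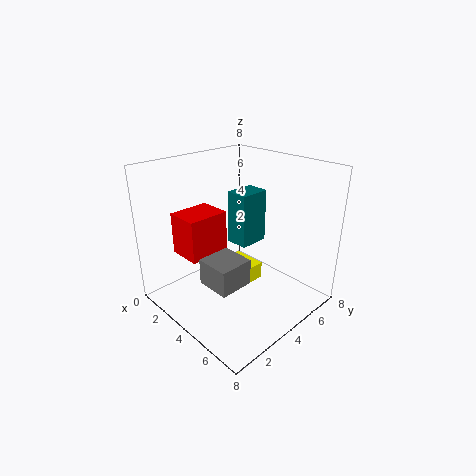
cx_1 = 2.5; cy_1 = 4.5; cz_1 = 1; w_1 = 2; d_1 = 1; cx_2 = 3; cy_2 = 2; cz_2 = 1.5; w_2 = 2; d_2 = 2; cx_3 = 1; cy_3 = 6; cz_3 = 2; w_3 = 1.5; d_3 = 2; cx_4 = 0.5; cy_4 = 2; cz_4 = 2.5; w_4 = 2; h_4 = 2.5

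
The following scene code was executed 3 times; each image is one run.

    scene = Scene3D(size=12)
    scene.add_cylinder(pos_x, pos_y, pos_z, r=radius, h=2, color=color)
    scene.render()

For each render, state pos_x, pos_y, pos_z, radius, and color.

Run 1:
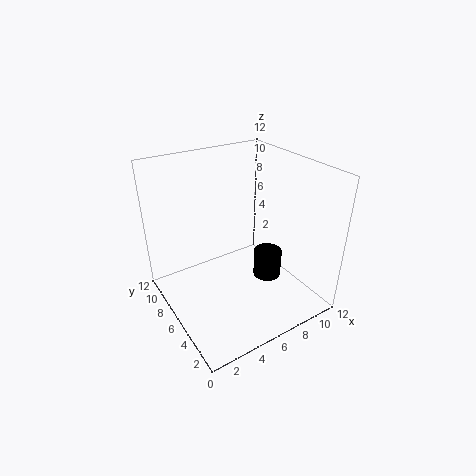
pos_x = 6; pos_y = 2; pos_z = 5; radius = 1; color = 'black'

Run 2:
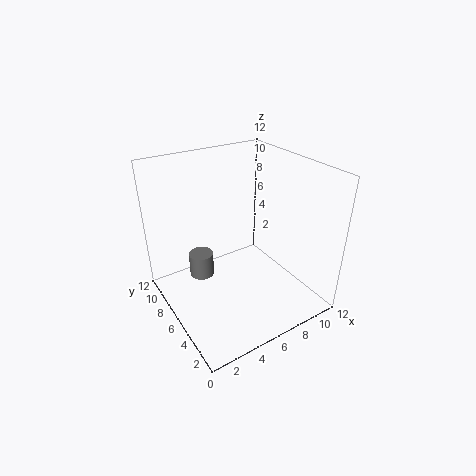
pos_x = 3; pos_y = 7; pos_z = 3; radius = 1; color = 'gray'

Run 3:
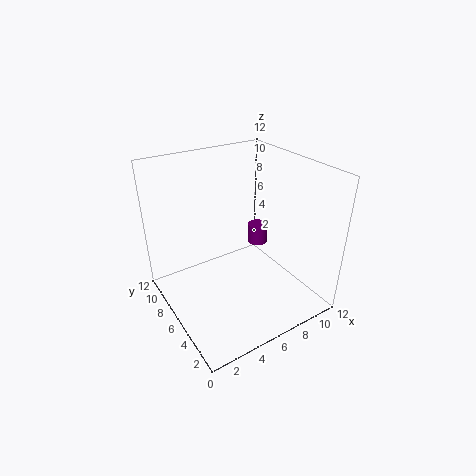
pos_x = 11; pos_y = 10; pos_z = 2; radius = 1; color = 'purple'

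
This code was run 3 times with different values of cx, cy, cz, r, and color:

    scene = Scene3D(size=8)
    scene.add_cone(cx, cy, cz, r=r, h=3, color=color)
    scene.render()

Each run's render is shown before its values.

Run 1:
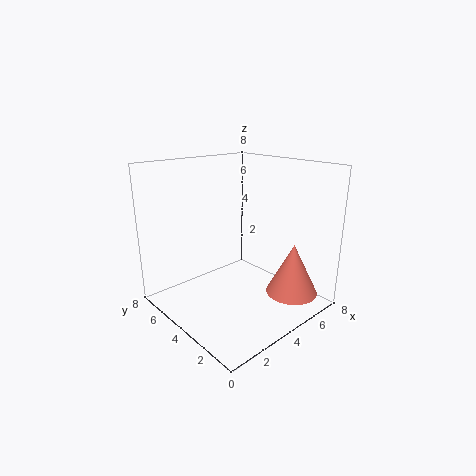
cx = 6.5, cy = 2, cz = 0.5, r = 1.5, color = 'salmon'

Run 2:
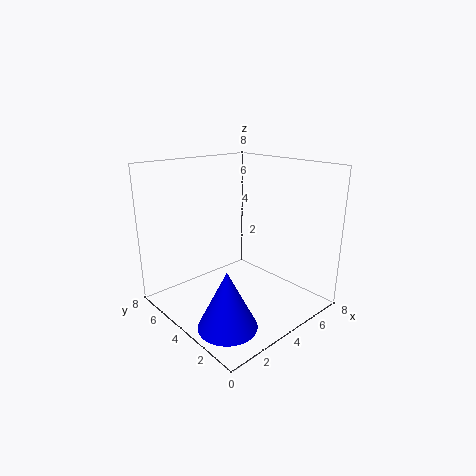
cx = 1.5, cy = 2, cz = 0.5, r = 1.5, color = 'blue'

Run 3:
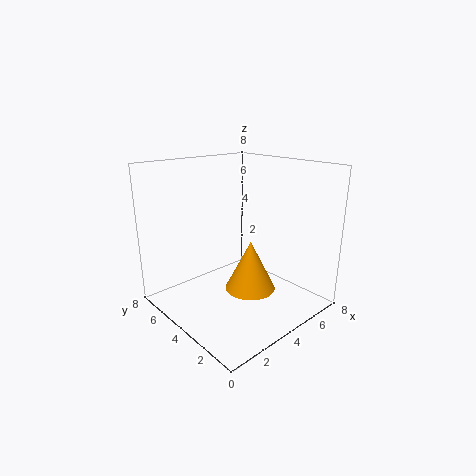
cx = 5, cy = 4, cz = 0.5, r = 1.5, color = 'orange'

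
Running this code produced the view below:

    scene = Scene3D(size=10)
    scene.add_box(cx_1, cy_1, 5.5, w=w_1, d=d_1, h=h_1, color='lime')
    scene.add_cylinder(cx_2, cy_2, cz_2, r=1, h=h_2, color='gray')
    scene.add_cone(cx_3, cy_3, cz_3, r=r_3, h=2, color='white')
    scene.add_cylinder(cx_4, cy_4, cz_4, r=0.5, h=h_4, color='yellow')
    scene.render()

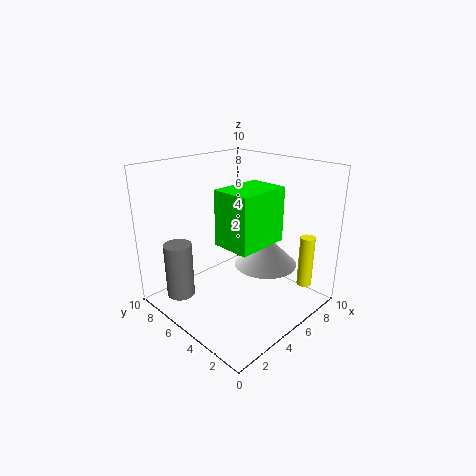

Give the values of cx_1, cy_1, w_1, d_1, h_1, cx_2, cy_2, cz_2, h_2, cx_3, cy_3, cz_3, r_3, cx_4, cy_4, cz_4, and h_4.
cx_1 = 2.5
cy_1 = 2
w_1 = 3.5
d_1 = 2.5
h_1 = 3.5
cx_2 = 2
cy_2 = 8
cz_2 = 0.5
h_2 = 4
cx_3 = 5
cy_3 = 2.5
cz_3 = 4
r_3 = 2
cx_4 = 7.5
cy_4 = 1
cz_4 = 2
h_4 = 3.5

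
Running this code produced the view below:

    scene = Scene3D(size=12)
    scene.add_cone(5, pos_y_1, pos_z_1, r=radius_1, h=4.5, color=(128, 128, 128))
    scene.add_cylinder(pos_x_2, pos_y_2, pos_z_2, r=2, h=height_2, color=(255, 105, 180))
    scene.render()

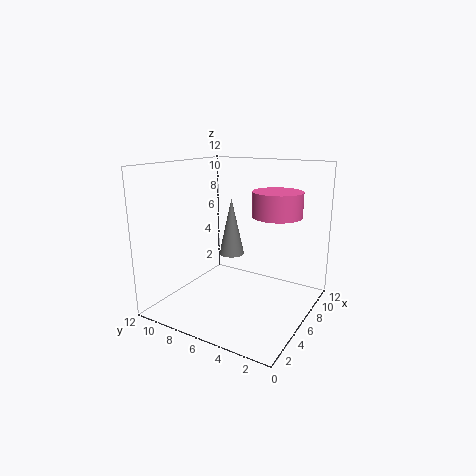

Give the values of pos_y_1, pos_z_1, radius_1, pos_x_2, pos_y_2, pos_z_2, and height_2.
pos_y_1 = 6; pos_z_1 = 5; radius_1 = 1; pos_x_2 = 7; pos_y_2 = 3; pos_z_2 = 8; height_2 = 2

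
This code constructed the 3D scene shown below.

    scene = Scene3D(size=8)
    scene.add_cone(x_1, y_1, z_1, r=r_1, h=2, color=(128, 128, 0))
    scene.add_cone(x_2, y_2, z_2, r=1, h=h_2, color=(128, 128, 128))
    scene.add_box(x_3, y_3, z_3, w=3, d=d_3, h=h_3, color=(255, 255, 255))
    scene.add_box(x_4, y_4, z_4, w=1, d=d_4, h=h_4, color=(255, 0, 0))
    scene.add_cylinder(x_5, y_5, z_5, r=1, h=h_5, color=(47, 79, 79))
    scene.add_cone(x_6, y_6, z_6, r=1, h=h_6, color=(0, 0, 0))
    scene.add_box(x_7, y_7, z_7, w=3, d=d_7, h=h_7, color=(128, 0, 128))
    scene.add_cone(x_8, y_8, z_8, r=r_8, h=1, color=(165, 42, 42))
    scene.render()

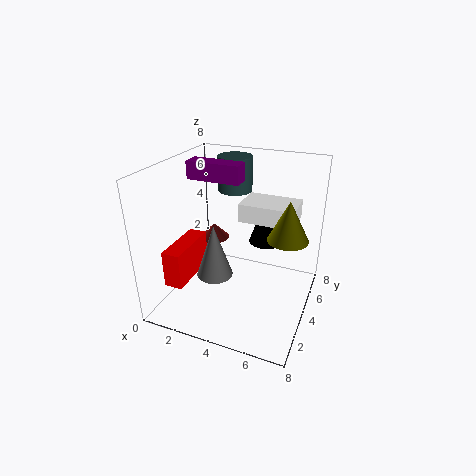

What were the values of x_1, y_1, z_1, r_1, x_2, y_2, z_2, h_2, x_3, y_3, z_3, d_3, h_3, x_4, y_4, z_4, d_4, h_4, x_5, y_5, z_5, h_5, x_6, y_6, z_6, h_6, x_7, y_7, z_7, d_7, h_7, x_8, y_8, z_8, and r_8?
x_1 = 7, y_1 = 3, z_1 = 5, r_1 = 1, x_2 = 3, y_2 = 3, z_2 = 2, h_2 = 3, x_3 = 4, y_3 = 4, z_3 = 5, d_3 = 2, h_3 = 1, x_4 = 1, y_4 = 1, z_4 = 2, d_4 = 3, h_4 = 2, x_5 = 3, y_5 = 6, z_5 = 6, h_5 = 2, x_6 = 5, y_6 = 6, z_6 = 3, h_6 = 3, x_7 = 1, y_7 = 4, z_7 = 7, d_7 = 1, h_7 = 1, x_8 = 1, y_8 = 7, z_8 = 2, r_8 = 1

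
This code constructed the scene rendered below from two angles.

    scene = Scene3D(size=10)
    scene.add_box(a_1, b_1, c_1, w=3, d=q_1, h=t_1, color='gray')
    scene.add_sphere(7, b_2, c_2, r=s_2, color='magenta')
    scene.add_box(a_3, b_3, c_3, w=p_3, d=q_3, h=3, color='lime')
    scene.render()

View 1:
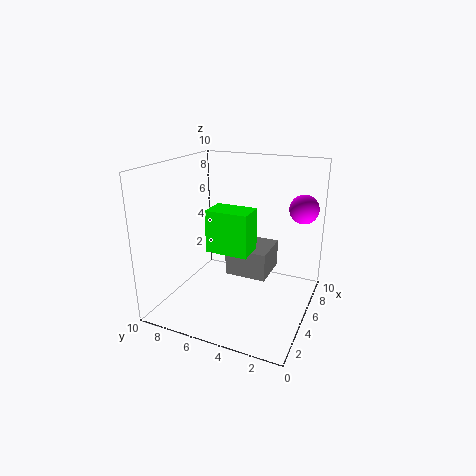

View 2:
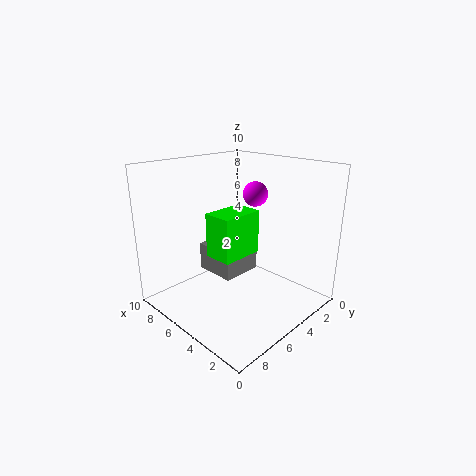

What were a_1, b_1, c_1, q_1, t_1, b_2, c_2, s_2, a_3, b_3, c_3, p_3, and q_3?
a_1 = 5
b_1 = 3
c_1 = 2
q_1 = 3
t_1 = 2
b_2 = 1
c_2 = 7
s_2 = 1
a_3 = 4
b_3 = 4
c_3 = 4
p_3 = 2
q_3 = 3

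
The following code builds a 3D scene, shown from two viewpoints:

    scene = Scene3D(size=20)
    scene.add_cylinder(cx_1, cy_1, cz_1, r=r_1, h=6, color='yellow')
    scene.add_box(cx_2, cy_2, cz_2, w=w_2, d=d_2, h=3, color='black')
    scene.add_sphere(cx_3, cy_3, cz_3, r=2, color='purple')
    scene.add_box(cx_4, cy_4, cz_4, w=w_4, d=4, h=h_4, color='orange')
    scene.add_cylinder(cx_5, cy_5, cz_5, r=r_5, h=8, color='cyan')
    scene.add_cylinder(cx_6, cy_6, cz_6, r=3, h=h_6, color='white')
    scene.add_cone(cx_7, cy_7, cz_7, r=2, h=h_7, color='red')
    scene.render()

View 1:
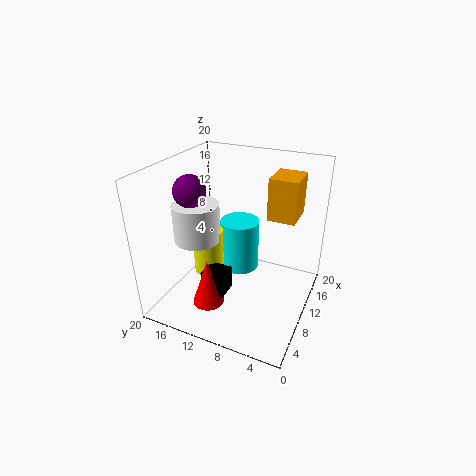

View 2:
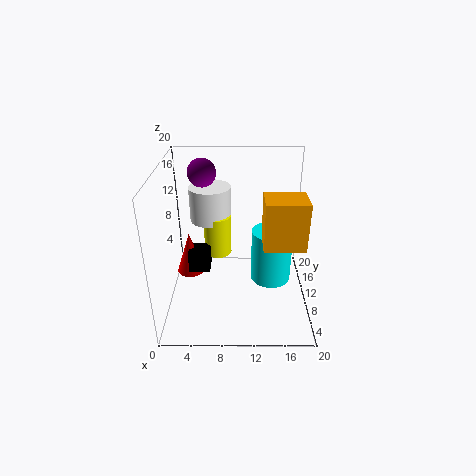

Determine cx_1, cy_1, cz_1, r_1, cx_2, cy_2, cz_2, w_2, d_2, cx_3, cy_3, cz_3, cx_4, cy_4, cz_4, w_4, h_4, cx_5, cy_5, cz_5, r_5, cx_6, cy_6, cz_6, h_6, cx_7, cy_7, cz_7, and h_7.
cx_1 = 7
cy_1 = 13
cz_1 = 6
r_1 = 2
cx_2 = 3
cy_2 = 9
cz_2 = 5
w_2 = 3
d_2 = 3
cx_3 = 5
cy_3 = 14
cz_3 = 18
cx_4 = 13
cy_4 = 3
cz_4 = 12
w_4 = 5
h_4 = 6
cx_5 = 15
cy_5 = 12
cz_5 = 2
r_5 = 3
cx_6 = 6
cy_6 = 14
cz_6 = 11
h_6 = 5
cx_7 = 3
cy_7 = 11
cz_7 = 4
h_7 = 6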